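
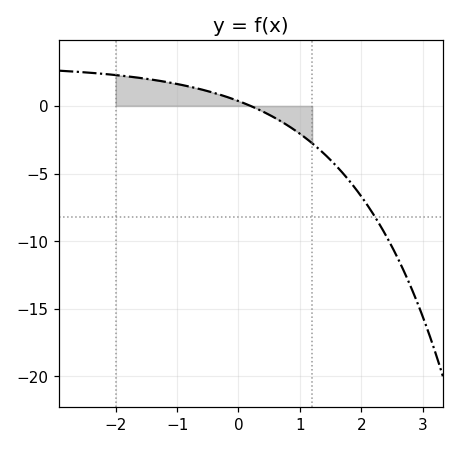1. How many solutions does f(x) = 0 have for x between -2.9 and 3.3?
1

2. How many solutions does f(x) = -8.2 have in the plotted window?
1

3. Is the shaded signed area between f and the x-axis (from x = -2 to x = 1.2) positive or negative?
positive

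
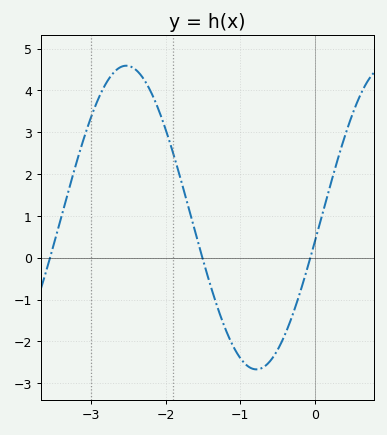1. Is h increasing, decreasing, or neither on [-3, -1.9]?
neither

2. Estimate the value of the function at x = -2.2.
3.97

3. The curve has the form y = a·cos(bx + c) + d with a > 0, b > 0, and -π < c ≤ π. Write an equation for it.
y = 3.63cos(1.8x - 1.73) + 0.96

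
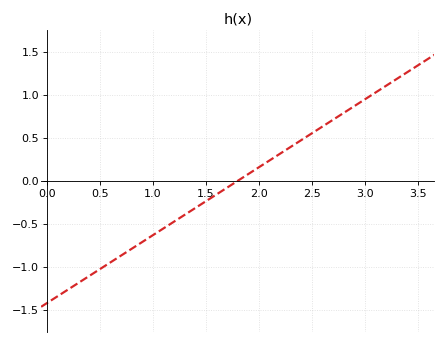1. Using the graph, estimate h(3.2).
1.1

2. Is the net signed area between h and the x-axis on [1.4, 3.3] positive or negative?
positive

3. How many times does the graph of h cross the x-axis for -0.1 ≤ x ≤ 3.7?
1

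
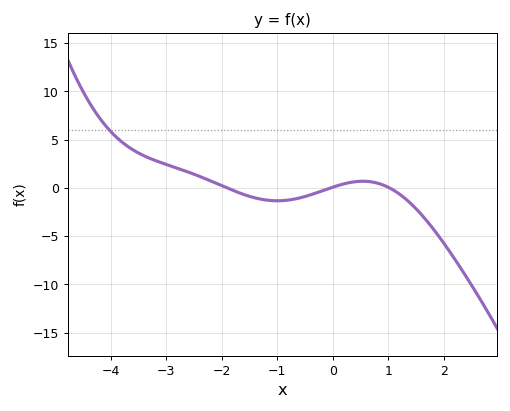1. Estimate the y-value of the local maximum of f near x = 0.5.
0.684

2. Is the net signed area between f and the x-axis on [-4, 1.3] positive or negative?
positive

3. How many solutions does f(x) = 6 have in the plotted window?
1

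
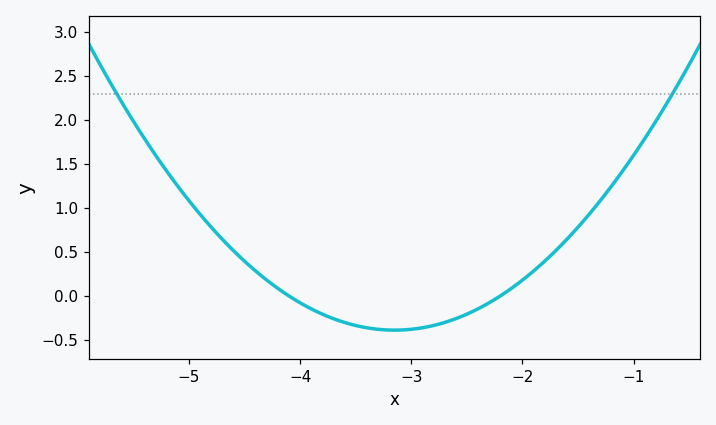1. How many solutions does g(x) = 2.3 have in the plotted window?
2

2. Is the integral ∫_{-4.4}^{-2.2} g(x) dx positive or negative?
negative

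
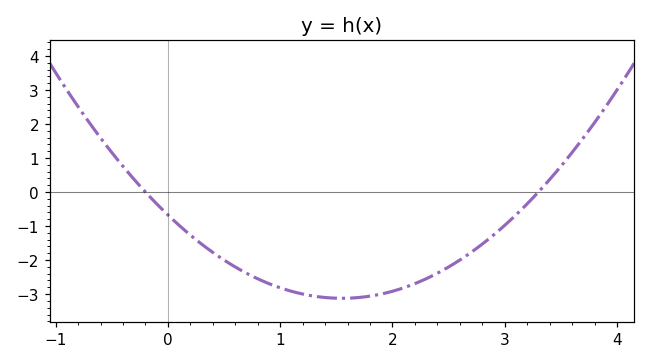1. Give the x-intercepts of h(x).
-0.2, 3.3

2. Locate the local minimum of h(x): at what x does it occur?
1.6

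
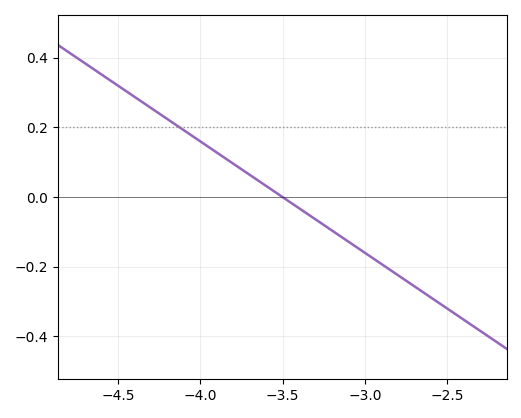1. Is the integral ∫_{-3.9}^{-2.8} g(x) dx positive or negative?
negative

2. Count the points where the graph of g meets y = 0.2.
1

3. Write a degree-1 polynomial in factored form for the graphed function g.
y = -0.32(x + 3.5)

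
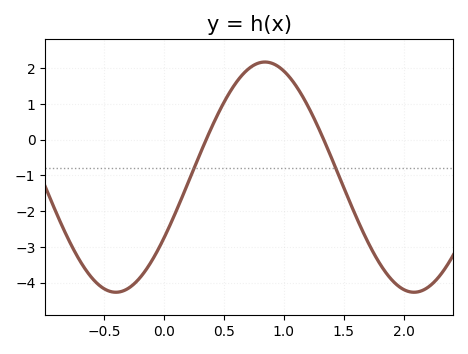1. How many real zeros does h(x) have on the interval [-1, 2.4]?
2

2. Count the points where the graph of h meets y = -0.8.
2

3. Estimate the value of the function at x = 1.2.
0.9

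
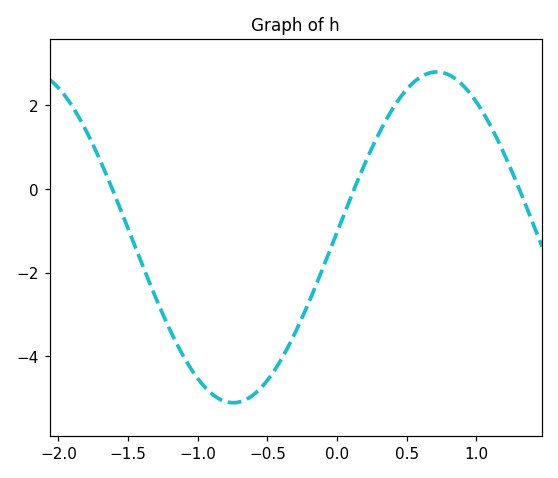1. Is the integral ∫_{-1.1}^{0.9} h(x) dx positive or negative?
negative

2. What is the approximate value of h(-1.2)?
-3.37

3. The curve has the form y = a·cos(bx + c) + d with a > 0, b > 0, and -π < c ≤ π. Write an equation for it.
y = 3.95cos(2.15x - 1.54) - 1.16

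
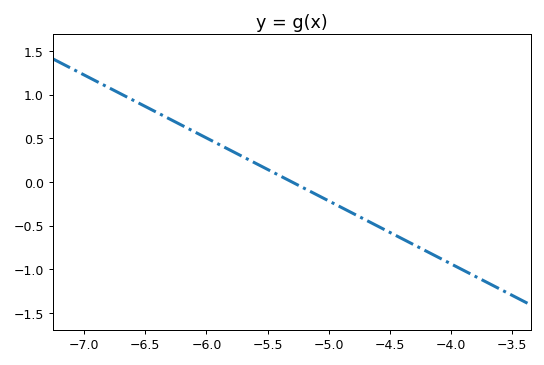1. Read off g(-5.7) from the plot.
0.3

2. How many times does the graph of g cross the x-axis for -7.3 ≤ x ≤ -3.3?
1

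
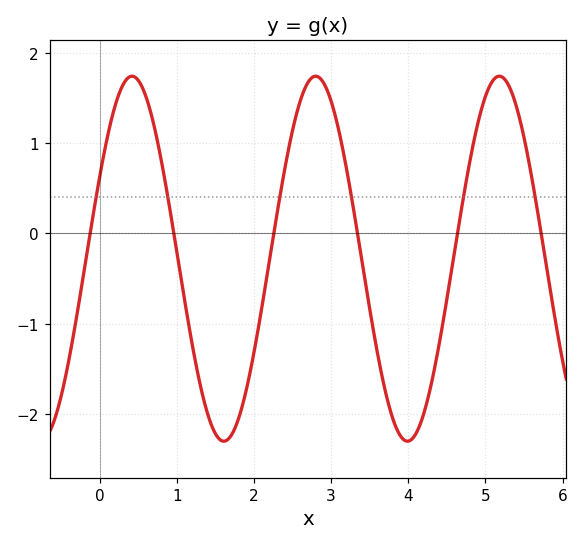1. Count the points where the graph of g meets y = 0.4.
6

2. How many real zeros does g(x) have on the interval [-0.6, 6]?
6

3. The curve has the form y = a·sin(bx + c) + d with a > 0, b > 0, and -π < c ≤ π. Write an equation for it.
y = 2.02sin(2.64x + 0.462) - 0.28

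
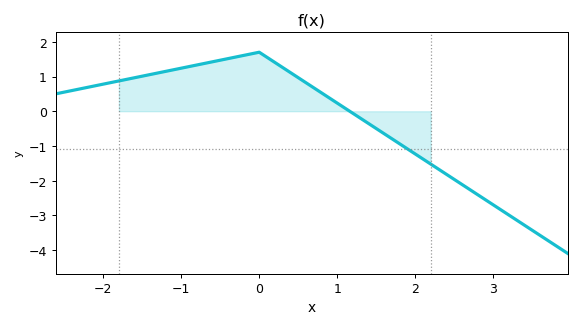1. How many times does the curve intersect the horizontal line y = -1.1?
1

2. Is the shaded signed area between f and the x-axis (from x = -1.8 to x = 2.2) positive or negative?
positive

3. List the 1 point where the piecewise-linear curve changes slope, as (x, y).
(0, 1.7)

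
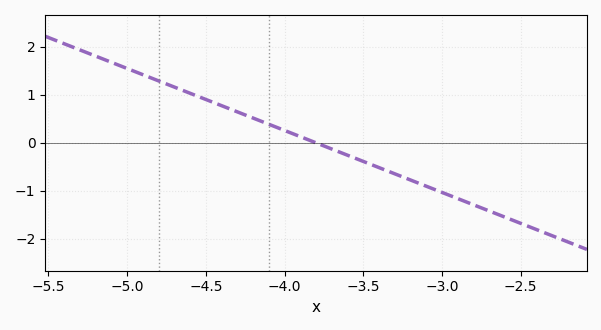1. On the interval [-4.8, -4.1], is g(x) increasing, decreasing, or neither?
decreasing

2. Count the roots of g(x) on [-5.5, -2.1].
1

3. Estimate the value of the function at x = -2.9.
-1.2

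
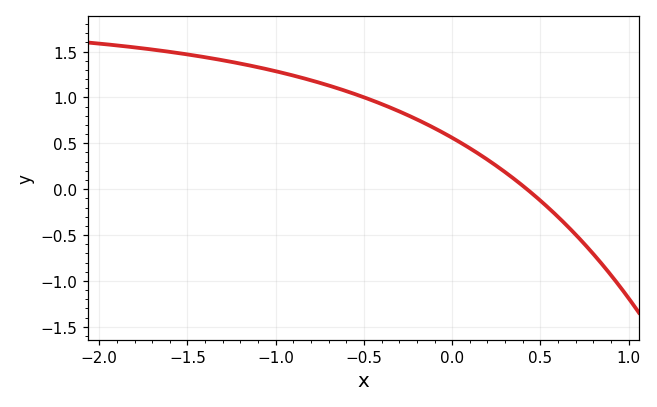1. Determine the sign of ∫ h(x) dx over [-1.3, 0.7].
positive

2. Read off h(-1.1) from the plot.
1.33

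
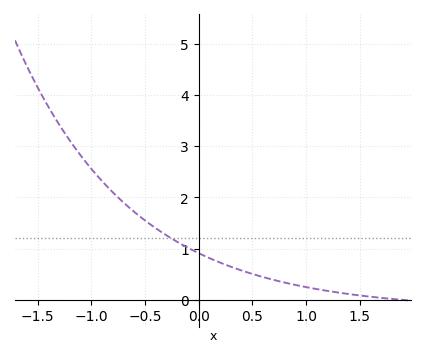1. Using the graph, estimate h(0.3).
0.6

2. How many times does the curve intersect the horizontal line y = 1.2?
1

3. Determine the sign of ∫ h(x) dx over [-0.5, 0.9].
positive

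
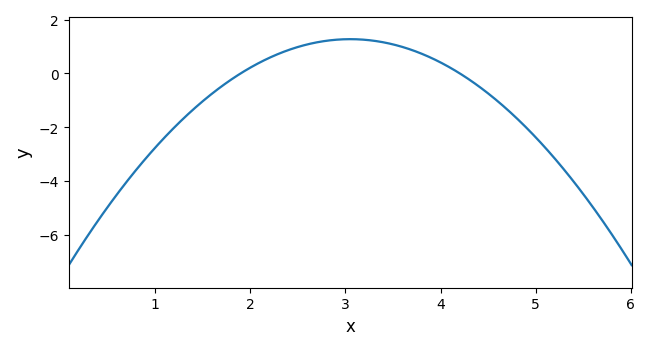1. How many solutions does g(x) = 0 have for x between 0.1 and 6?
2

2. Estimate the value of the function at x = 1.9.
0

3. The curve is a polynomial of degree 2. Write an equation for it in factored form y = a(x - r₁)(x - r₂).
y = -0.96(x - 1.9)(x - 4.2)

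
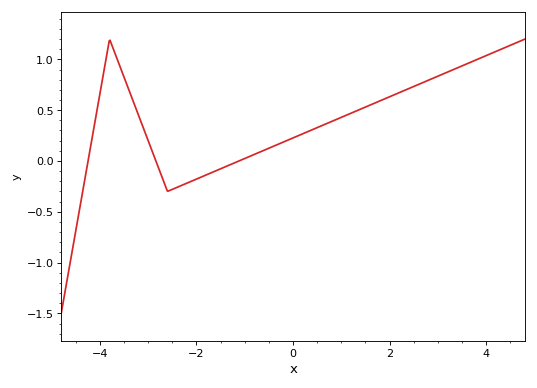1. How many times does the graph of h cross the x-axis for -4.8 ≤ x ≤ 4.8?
3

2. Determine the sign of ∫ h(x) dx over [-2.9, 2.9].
positive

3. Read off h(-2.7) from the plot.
-0.175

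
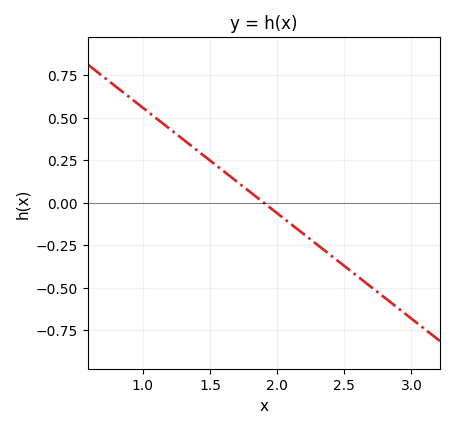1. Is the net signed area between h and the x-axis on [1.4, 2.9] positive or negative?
negative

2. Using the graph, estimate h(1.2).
0.434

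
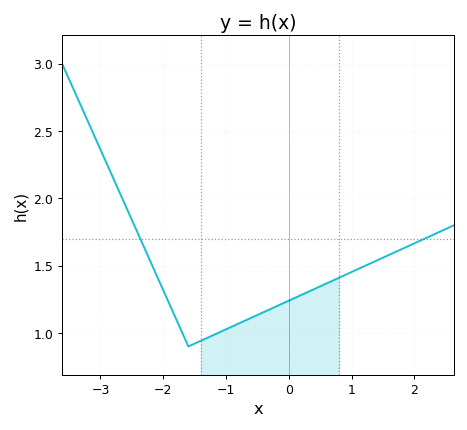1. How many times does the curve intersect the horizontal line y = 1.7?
2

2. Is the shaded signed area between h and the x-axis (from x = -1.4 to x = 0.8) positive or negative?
positive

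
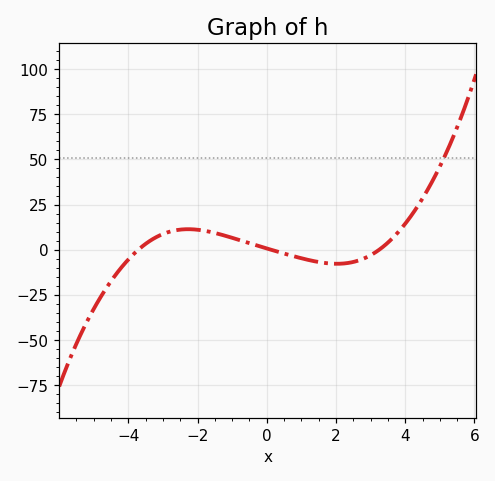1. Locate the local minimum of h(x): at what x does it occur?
2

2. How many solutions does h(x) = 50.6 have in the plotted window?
1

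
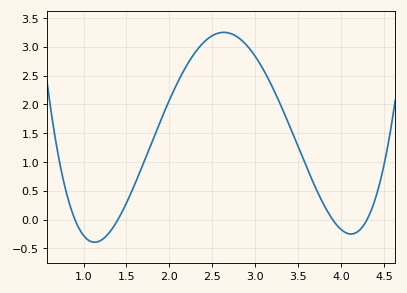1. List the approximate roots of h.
0.9, 1.4, 3.9, 4.3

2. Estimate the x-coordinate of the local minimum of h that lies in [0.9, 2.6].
1.13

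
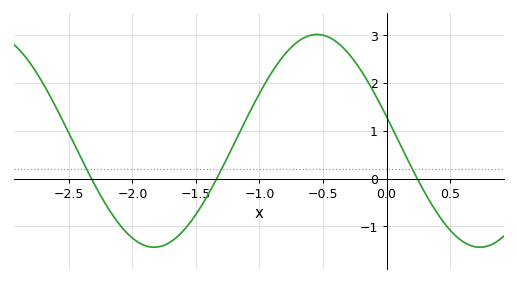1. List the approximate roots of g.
-2.32, -1.34, 0.242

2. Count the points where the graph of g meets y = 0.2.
3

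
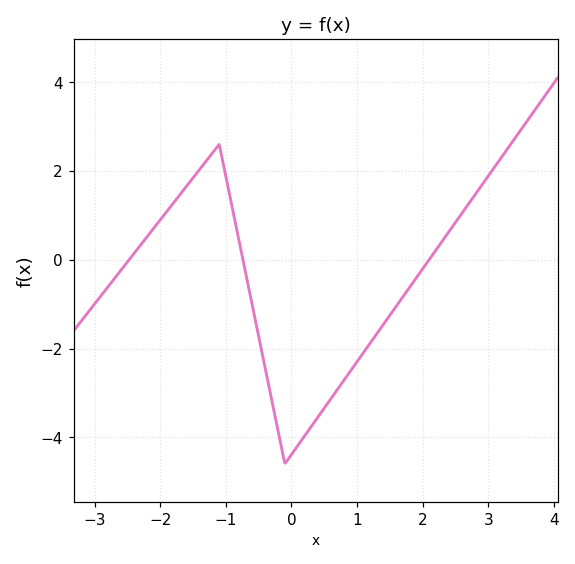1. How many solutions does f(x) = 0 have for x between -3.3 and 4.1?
3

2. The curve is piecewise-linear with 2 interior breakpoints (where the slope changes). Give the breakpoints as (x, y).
(-1.1, 2.6); (-0.1, -4.6)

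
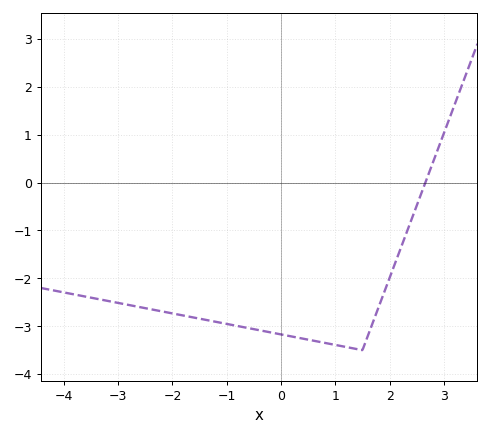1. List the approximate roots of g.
2.66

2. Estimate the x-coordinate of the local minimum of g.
1.5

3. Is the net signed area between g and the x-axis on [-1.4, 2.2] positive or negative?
negative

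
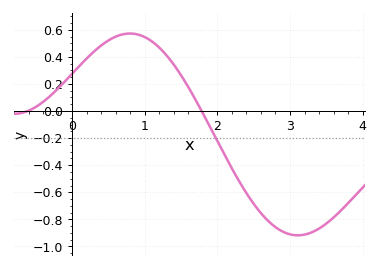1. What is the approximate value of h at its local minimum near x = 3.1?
-0.92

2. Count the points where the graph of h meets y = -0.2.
1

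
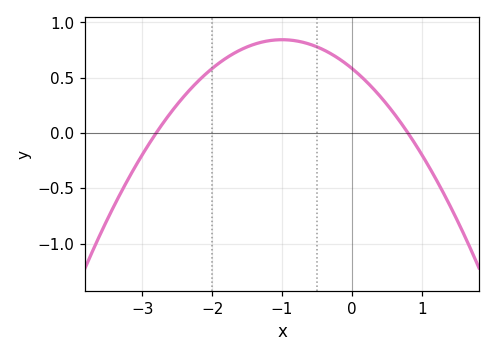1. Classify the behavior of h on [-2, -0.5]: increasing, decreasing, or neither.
neither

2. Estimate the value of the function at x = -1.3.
0.819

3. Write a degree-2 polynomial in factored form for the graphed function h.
y = -0.26(x + 2.8)(x - 0.8)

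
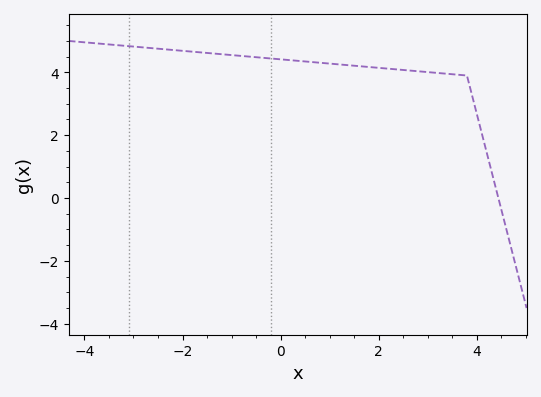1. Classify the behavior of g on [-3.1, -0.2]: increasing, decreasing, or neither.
decreasing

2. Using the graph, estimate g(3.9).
3.29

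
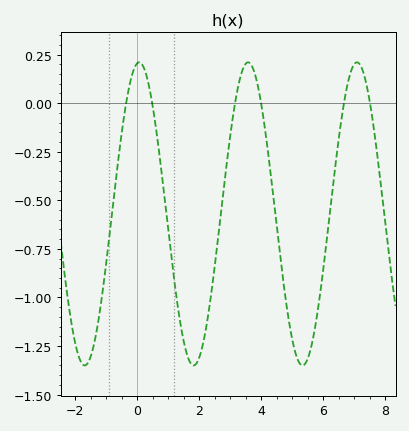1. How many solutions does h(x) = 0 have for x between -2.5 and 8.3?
6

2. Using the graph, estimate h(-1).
-0.82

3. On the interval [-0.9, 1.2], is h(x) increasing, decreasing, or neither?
neither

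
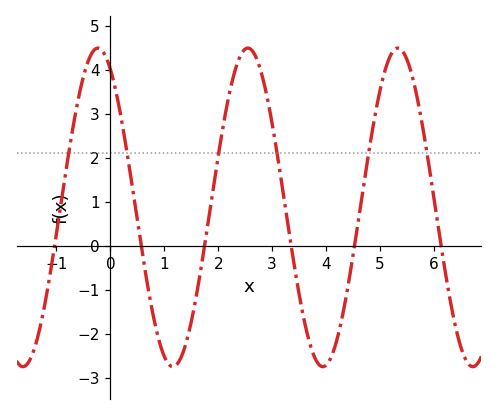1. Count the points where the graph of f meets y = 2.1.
6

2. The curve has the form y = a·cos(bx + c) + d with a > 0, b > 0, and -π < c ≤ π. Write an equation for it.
y = 3.62cos(2.26x + 0.52) + 0.87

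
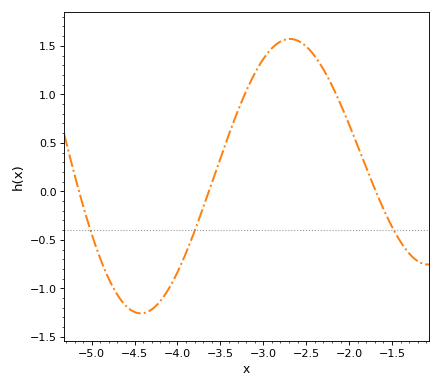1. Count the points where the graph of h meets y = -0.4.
3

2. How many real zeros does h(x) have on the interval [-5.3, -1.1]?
3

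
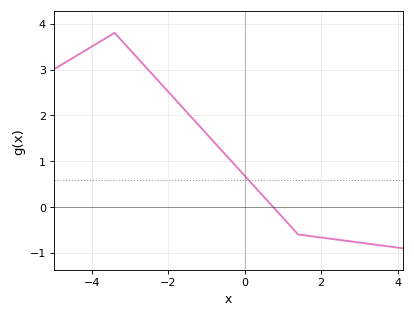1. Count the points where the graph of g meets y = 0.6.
1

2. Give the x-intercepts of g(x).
0.745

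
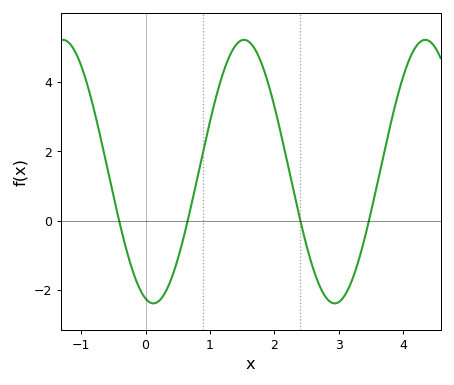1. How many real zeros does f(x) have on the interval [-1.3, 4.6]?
4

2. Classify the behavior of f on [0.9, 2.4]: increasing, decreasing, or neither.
neither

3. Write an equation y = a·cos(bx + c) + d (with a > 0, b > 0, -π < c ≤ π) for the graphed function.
y = 3.8cos(2.23x + 2.87) + 1.42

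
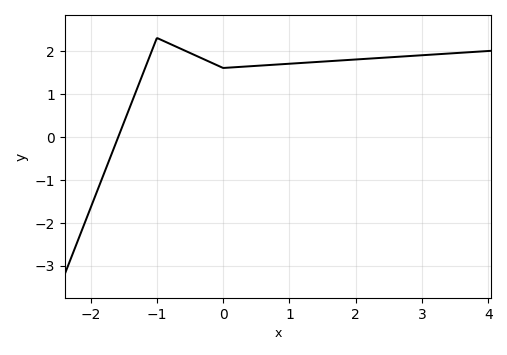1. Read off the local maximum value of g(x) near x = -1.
2.3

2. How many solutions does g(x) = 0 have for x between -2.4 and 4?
1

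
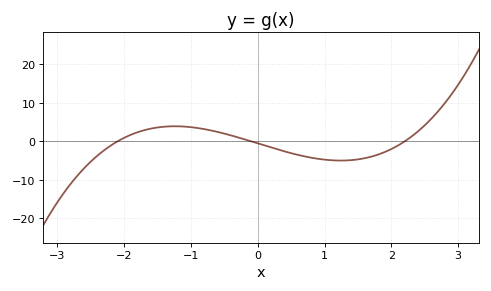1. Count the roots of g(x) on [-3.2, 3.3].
3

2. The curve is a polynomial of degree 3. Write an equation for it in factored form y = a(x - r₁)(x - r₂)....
y = 1.16(x + 2.1)(x + 0.1)(x - 2.2)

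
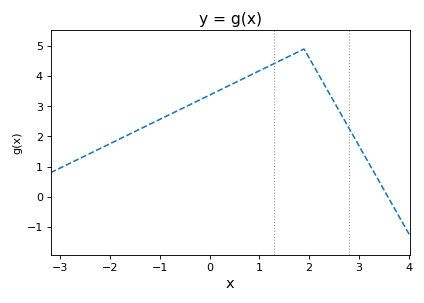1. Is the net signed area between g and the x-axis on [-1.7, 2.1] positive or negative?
positive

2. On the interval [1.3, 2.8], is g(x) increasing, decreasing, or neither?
neither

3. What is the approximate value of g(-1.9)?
1.8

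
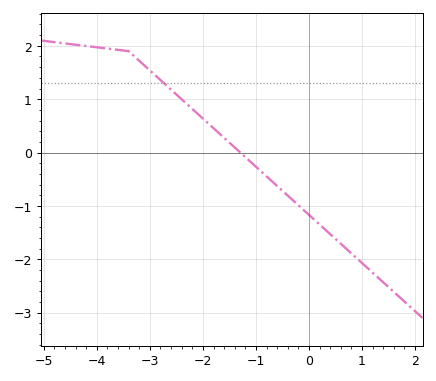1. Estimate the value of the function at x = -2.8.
1.36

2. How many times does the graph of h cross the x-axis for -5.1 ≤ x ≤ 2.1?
1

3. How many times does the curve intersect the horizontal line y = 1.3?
1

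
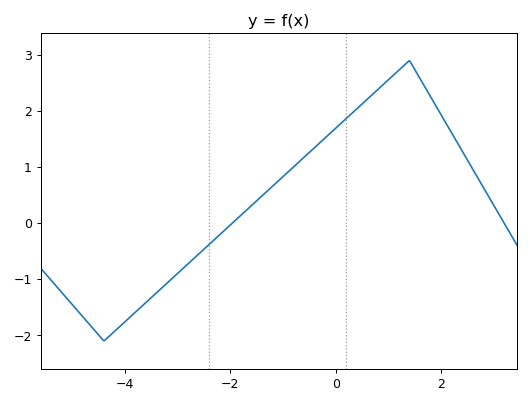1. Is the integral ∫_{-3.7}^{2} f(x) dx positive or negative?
positive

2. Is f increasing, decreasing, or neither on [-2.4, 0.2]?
increasing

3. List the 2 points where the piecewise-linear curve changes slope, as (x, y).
(-4.4, -2.1); (1.4, 2.9)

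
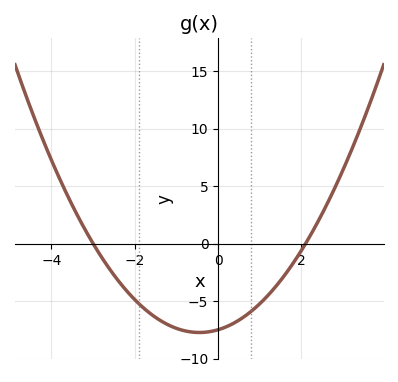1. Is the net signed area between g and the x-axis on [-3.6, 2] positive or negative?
negative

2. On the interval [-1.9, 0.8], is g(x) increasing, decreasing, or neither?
neither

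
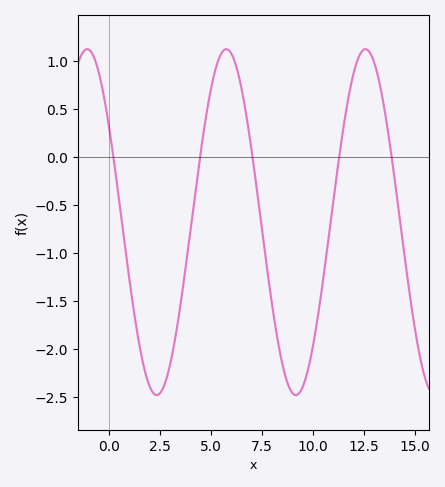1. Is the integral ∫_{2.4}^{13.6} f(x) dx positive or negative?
negative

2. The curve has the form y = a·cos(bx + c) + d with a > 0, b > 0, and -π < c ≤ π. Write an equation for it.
y = 1.8cos(0.92x + 0.992) - 0.68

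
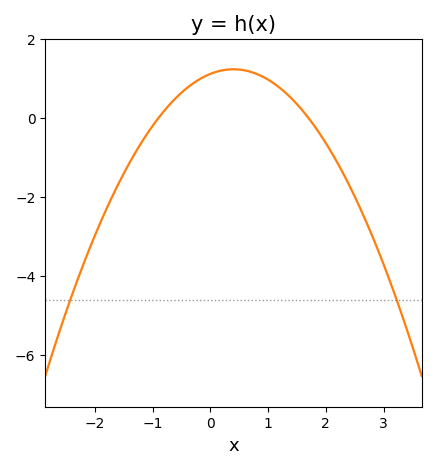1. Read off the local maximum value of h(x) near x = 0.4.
1.2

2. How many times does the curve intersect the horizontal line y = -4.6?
2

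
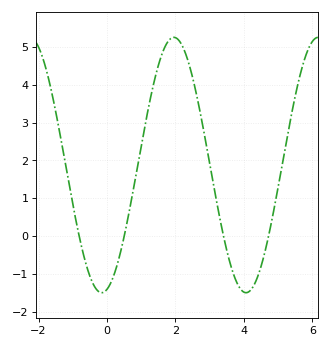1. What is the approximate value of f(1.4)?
4.2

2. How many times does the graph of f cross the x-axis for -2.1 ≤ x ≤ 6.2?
4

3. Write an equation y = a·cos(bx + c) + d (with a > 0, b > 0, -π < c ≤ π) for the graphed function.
y = 3.38cos(1.5x - 2.9) + 1.88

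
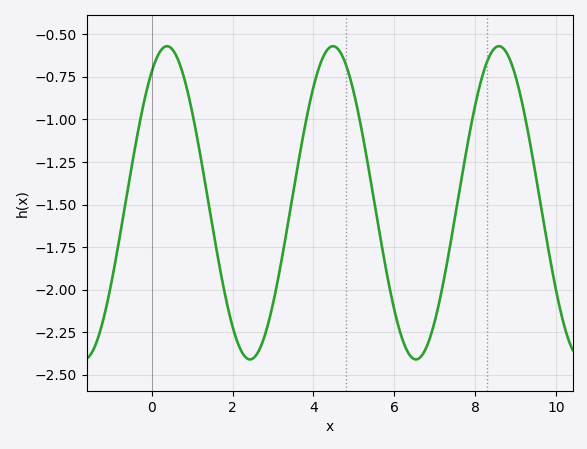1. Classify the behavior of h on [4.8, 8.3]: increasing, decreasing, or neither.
neither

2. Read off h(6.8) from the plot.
-2.34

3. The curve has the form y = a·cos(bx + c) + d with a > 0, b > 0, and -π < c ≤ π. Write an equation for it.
y = 0.92cos(1.53x - 0.58) - 1.49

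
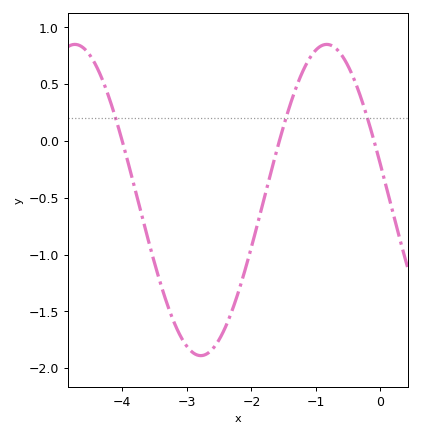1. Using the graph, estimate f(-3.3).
-1.45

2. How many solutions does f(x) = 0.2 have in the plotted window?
3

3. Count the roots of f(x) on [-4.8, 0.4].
3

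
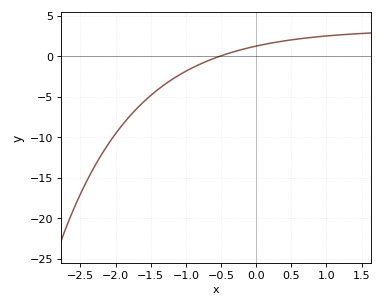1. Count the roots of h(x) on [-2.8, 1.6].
1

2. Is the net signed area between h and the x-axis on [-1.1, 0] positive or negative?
negative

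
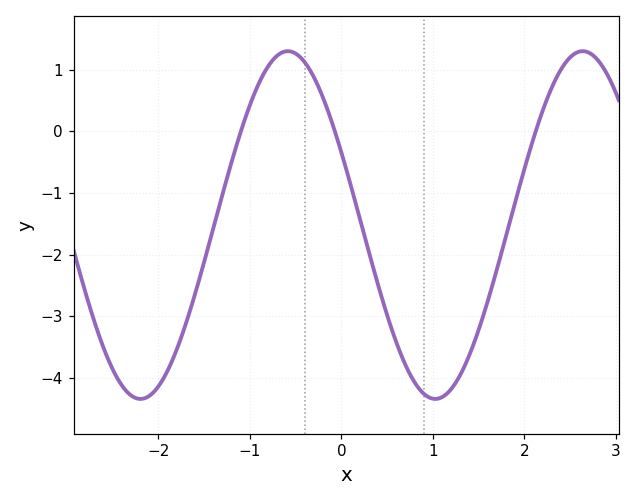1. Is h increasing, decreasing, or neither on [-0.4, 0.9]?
decreasing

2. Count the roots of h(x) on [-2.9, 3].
3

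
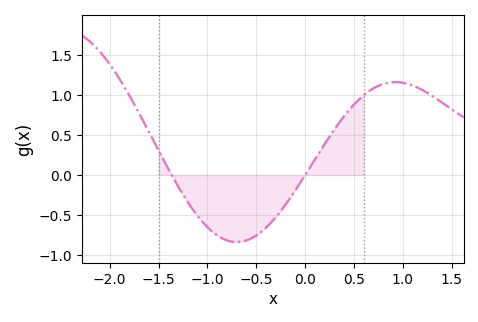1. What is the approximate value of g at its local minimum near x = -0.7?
-0.85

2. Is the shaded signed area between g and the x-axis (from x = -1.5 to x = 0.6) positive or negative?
negative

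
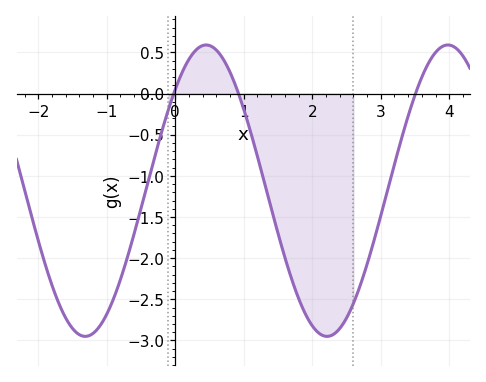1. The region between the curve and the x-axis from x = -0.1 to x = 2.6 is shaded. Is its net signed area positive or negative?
negative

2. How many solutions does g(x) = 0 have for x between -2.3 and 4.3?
3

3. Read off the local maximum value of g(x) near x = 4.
0.59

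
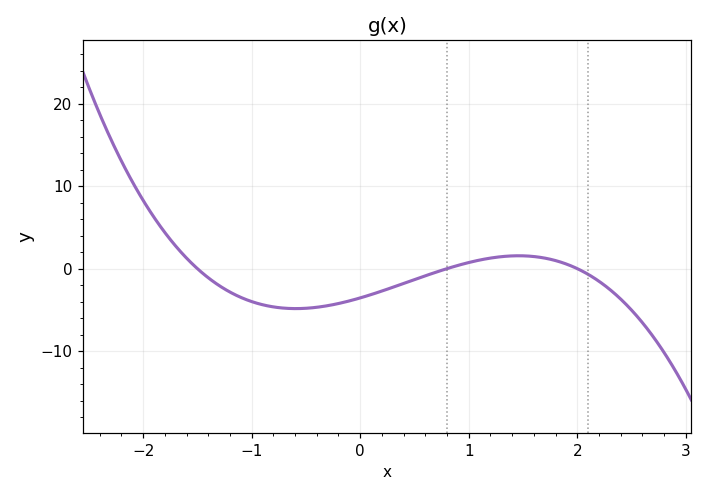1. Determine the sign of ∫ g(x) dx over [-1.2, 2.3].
negative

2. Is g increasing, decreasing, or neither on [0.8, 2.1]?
neither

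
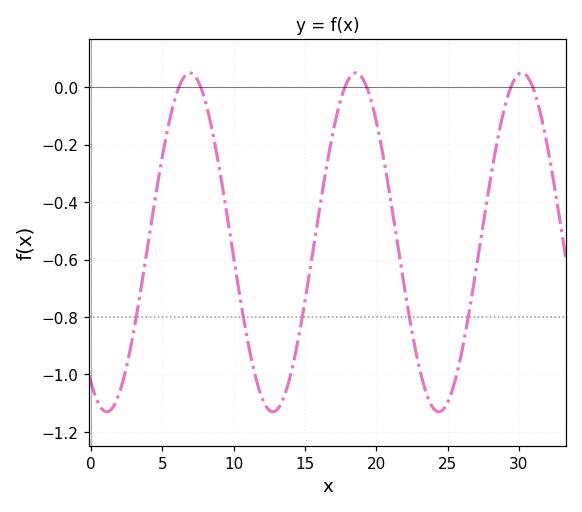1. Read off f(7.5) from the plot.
0.02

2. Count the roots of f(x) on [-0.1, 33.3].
6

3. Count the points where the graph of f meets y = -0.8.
5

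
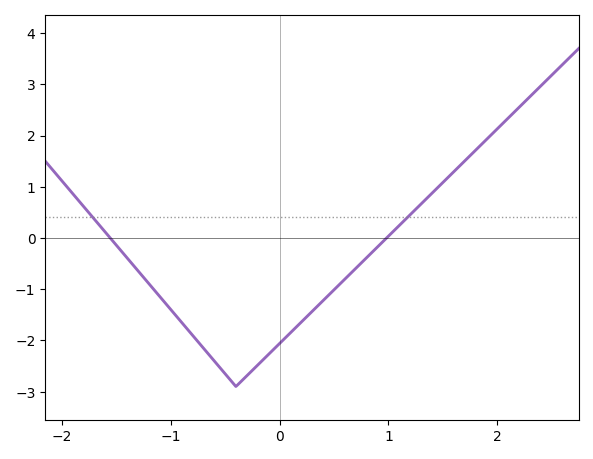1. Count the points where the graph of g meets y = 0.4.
2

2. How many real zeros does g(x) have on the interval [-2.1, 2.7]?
2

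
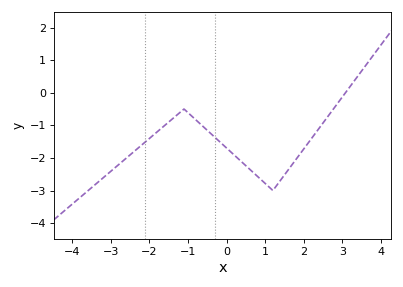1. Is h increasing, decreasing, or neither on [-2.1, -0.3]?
neither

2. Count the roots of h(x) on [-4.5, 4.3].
1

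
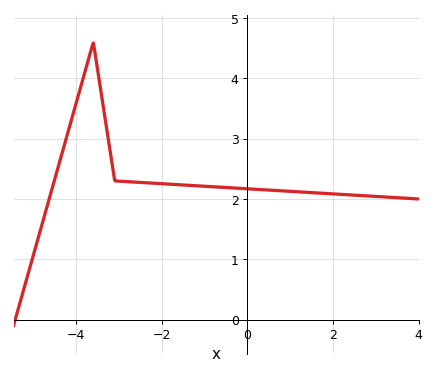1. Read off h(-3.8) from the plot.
4.1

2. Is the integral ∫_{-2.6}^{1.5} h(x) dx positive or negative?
positive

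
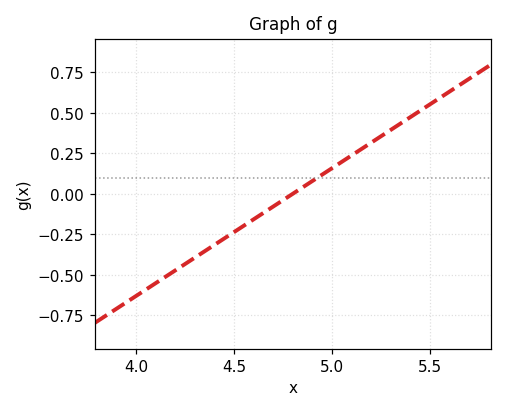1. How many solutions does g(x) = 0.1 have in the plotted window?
1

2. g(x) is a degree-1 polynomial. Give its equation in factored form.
y = 0.79(x - 4.8)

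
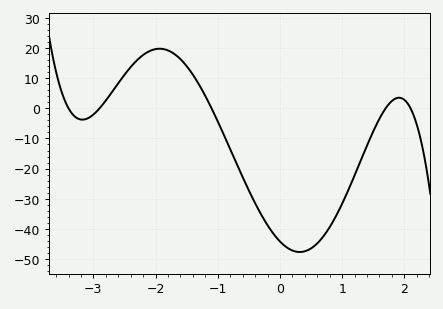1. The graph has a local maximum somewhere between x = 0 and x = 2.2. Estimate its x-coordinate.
1.9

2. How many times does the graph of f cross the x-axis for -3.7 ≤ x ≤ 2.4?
5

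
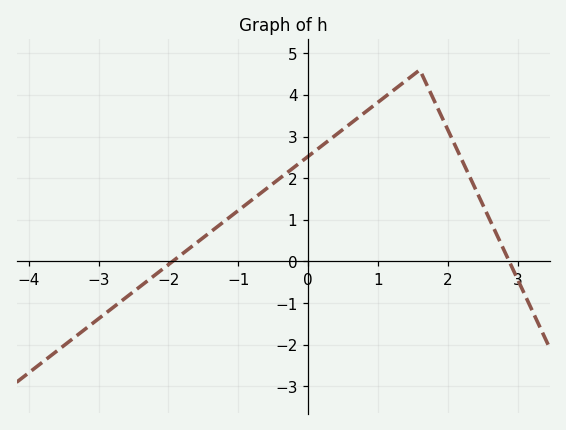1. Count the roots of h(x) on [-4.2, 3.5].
2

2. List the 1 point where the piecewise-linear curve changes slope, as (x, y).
(1.6, 4.6)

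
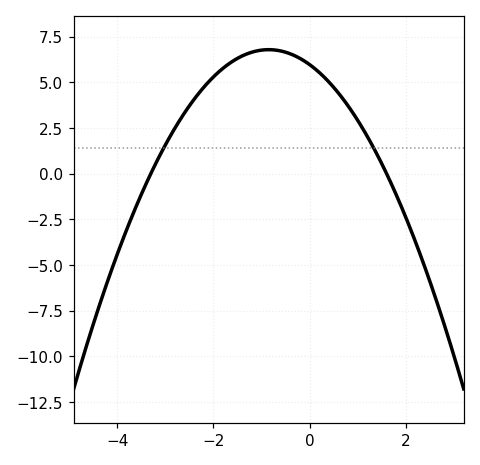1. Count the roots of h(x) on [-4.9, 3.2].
2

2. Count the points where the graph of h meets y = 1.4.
2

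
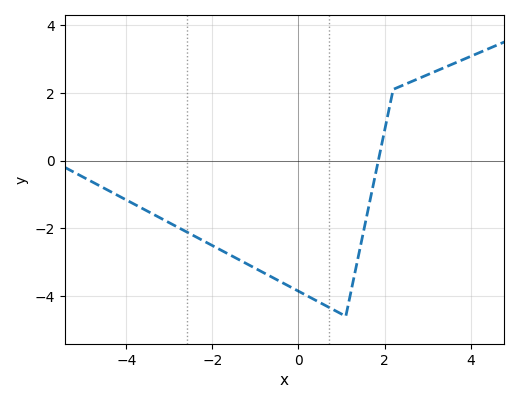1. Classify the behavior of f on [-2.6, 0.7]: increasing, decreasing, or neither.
decreasing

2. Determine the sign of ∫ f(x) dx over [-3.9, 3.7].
negative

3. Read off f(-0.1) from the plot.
-3.79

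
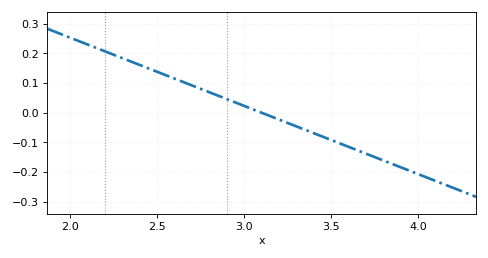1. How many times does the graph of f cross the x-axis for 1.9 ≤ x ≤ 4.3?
1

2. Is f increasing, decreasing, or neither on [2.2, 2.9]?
decreasing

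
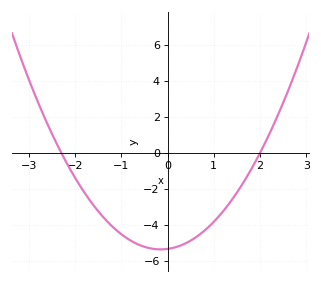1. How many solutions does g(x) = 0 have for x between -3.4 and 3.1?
2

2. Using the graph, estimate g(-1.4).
-3.6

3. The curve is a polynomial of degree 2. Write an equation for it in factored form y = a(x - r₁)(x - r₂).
y = 1.16(x + 2.3)(x - 2)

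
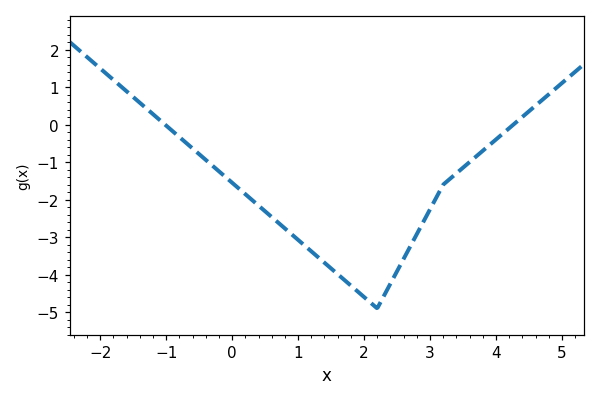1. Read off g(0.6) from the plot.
-2.5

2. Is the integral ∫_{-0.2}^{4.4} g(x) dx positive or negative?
negative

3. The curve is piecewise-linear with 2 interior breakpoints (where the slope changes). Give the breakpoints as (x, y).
(2.2, -4.9); (3.2, -1.6)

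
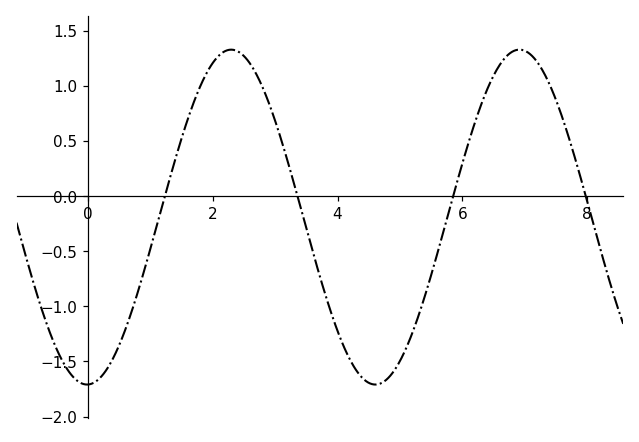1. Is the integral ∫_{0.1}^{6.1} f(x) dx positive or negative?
negative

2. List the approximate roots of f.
1.23, 3.36, 5.85, 7.98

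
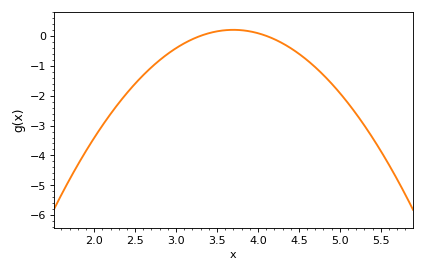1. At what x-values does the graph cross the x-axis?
3.3, 4.1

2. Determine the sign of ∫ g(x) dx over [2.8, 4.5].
negative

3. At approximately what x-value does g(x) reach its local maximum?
3.7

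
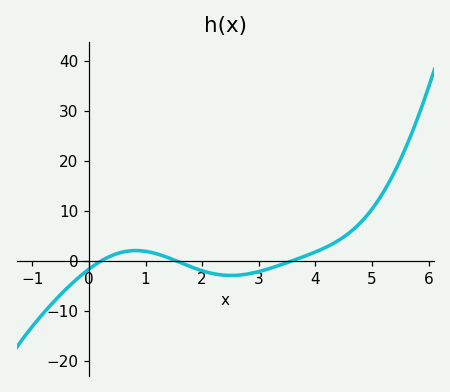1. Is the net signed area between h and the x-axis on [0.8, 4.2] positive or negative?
negative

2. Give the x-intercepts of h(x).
0.22, 1.54, 3.59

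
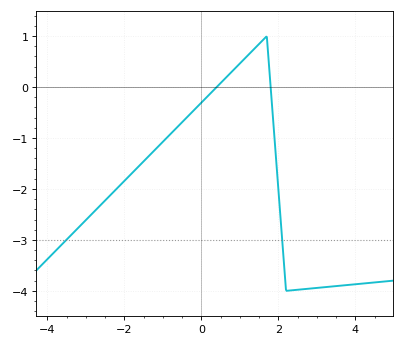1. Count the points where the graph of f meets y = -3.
2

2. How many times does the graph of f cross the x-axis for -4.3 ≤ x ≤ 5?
2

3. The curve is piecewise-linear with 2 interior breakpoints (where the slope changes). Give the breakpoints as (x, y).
(1.7, 1); (2.2, -4)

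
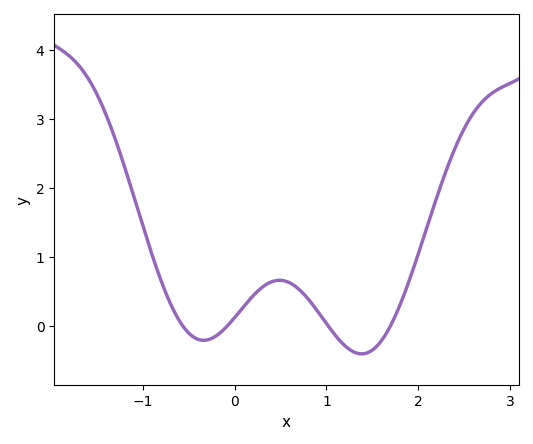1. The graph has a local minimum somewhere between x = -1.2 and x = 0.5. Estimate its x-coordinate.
-0.34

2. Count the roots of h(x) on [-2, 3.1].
4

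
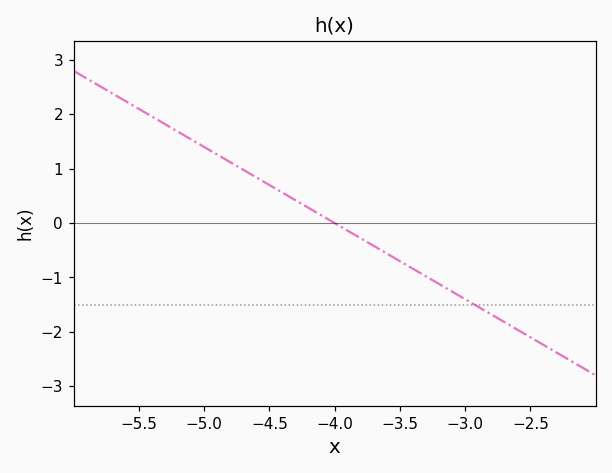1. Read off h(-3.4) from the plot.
-0.84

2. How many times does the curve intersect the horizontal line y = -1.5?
1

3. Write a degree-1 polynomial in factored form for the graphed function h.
y = -1.4(x + 4)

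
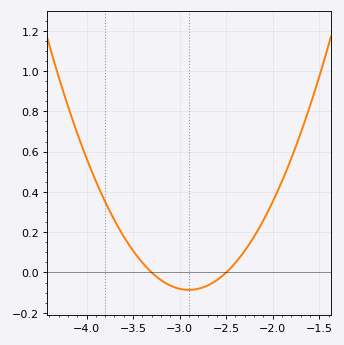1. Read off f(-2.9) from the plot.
-0.08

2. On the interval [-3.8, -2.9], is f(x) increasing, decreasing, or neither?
decreasing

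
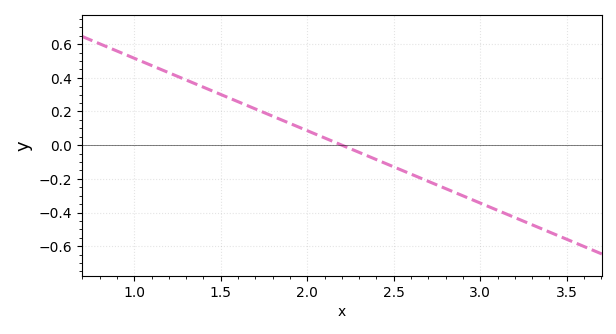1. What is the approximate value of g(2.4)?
-0.086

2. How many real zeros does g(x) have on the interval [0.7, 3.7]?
1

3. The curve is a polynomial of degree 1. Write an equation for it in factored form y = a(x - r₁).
y = -0.43(x - 2.2)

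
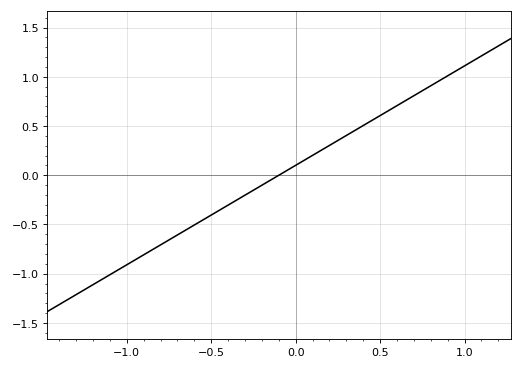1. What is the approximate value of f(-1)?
-0.9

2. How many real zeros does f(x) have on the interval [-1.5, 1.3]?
1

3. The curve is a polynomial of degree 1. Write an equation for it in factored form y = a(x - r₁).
y = 1.01(x + 0.1)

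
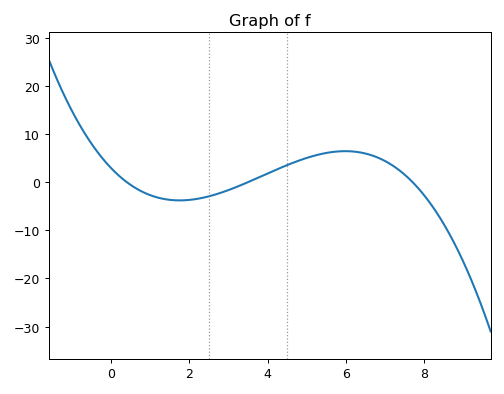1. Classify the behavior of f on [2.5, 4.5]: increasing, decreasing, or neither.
increasing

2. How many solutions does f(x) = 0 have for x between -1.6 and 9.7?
3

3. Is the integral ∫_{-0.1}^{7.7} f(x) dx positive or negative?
positive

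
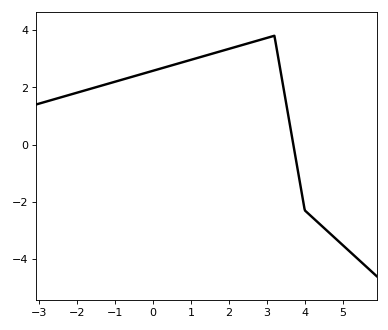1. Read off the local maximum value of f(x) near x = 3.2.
3.8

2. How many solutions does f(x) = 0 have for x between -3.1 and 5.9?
1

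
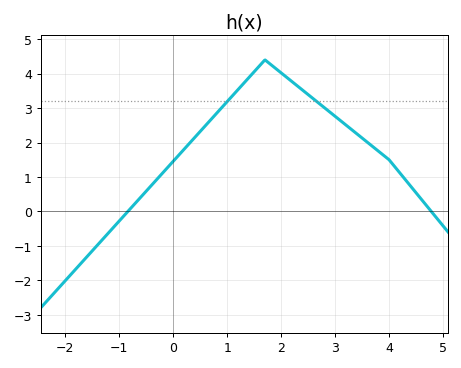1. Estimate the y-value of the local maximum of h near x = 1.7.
4.4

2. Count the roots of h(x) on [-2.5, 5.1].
2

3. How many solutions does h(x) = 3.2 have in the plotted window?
2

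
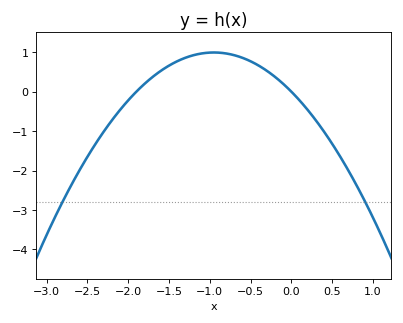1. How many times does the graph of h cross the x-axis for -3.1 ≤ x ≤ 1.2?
2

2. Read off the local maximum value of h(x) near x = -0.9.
0.993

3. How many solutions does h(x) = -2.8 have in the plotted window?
2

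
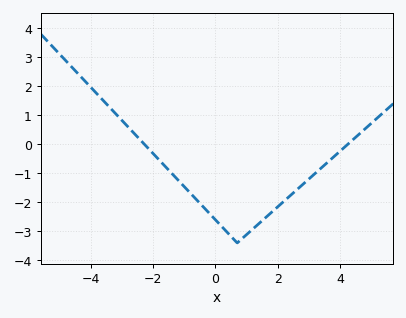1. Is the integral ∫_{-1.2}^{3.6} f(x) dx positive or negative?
negative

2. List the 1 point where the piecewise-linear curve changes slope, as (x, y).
(0.7, -3.4)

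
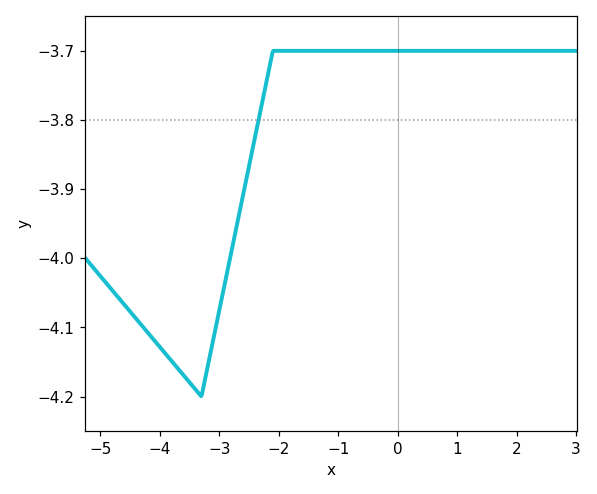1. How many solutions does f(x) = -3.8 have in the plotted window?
1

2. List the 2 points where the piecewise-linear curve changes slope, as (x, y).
(-3.3, -4.2); (-2.1, -3.7)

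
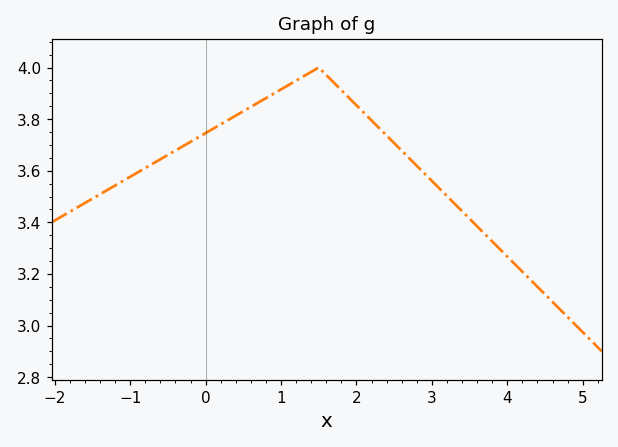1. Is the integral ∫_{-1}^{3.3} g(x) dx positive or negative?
positive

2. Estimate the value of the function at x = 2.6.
3.68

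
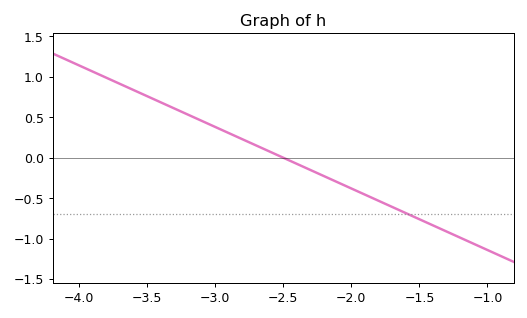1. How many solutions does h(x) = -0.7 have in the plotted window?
1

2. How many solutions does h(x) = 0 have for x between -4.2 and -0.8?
1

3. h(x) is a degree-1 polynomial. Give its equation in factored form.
y = -0.76(x + 2.5)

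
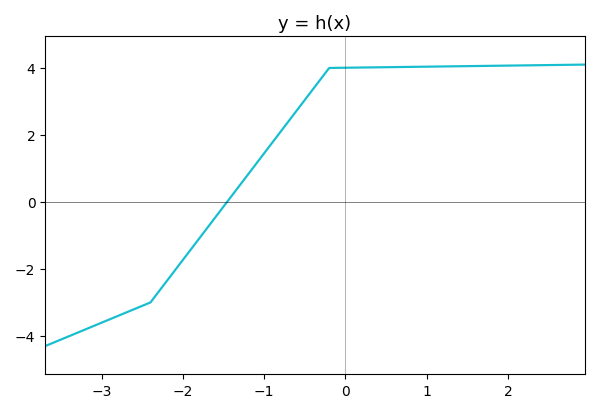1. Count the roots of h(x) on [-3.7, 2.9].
1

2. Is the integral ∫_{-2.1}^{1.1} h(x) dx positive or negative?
positive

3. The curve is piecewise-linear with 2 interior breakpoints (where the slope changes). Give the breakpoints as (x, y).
(-2.4, -3); (-0.2, 4)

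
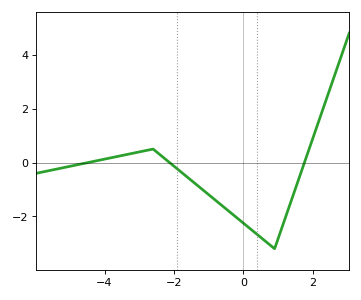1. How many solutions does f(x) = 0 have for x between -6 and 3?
3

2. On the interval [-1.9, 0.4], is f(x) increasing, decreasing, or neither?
decreasing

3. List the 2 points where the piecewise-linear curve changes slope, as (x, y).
(-2.6, 0.5); (0.9, -3.2)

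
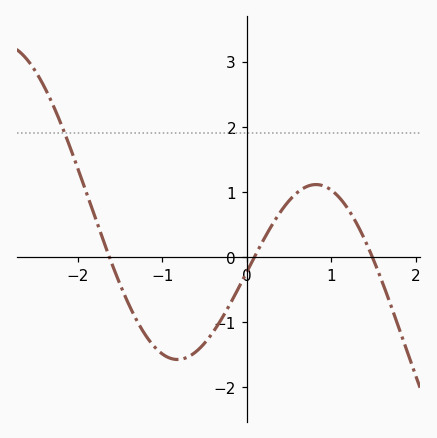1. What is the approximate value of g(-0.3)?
-0.956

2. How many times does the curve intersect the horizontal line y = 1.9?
1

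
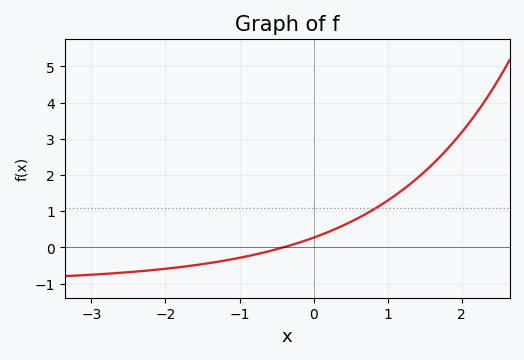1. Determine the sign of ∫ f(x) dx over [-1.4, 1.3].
positive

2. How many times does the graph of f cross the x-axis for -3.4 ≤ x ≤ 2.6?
1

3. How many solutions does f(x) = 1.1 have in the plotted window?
1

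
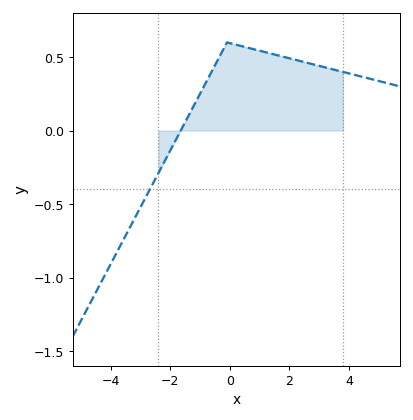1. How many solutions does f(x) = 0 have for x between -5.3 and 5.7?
1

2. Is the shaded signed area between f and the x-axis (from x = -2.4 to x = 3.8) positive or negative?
positive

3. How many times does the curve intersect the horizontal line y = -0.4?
1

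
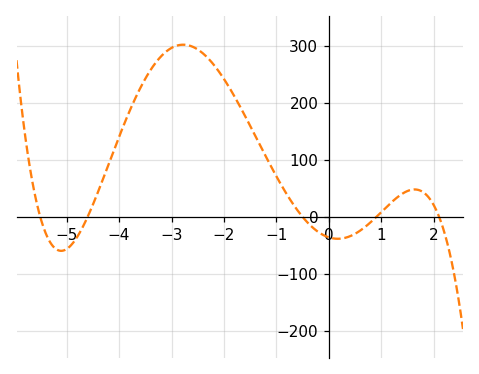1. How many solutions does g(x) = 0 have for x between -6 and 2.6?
5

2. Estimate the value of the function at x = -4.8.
-40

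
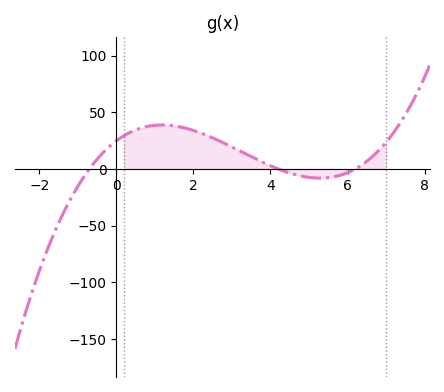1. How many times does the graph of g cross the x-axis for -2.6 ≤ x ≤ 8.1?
3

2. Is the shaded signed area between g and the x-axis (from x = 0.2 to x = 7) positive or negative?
positive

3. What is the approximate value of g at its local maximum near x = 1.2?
40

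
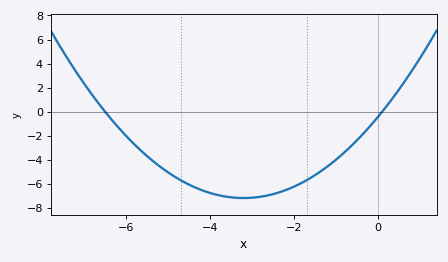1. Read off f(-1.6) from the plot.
-5.4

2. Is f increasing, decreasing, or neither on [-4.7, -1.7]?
neither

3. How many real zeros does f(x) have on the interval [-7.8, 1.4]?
2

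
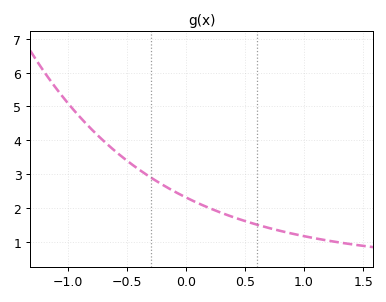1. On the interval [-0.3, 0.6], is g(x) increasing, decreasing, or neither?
decreasing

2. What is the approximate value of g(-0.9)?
4.7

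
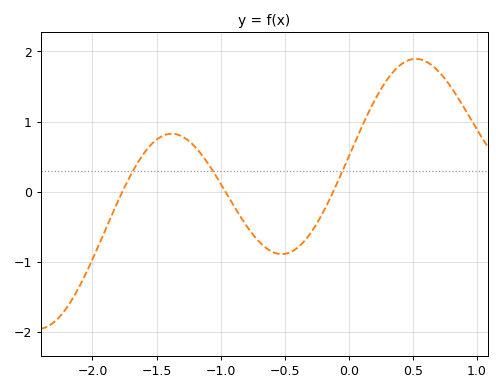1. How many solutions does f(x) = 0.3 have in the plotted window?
3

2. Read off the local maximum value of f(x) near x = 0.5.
1.89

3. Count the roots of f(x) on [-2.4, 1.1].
3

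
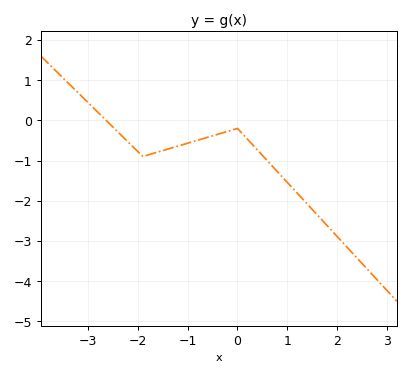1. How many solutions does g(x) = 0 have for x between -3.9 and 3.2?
1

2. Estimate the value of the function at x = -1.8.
-0.863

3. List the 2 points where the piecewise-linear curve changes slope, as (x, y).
(-1.9, -0.9); (0, -0.2)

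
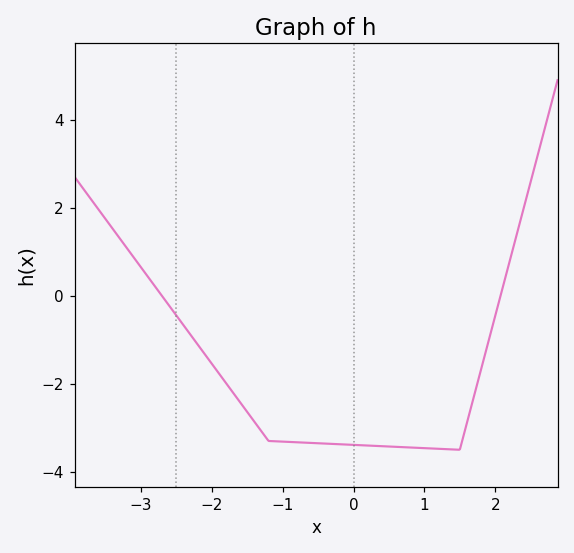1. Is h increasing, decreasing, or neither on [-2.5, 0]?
decreasing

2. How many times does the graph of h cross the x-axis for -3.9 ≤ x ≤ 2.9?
2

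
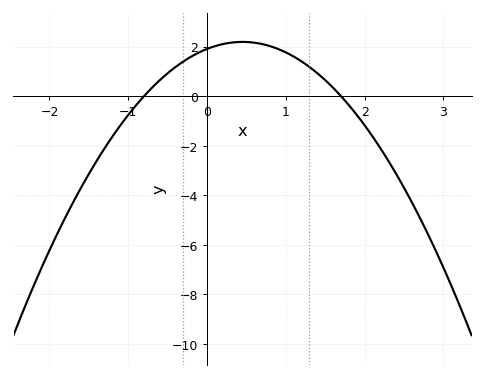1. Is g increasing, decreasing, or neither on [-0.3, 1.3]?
neither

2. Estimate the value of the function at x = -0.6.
0.6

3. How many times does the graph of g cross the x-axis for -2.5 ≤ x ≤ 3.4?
2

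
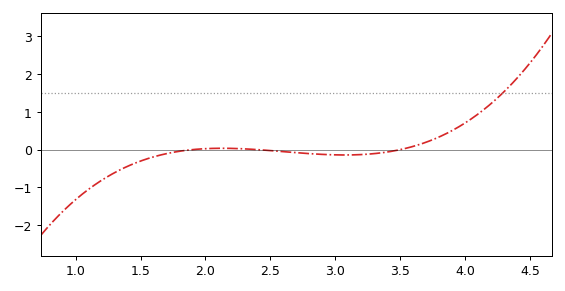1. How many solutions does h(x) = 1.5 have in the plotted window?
1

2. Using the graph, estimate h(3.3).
-0.106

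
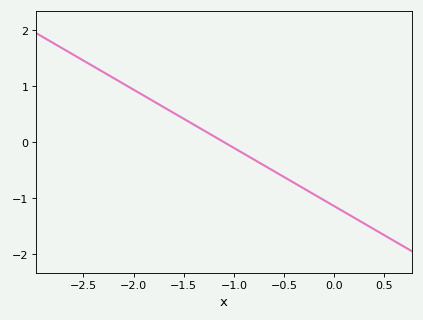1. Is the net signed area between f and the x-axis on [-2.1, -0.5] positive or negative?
positive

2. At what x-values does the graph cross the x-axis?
-1.1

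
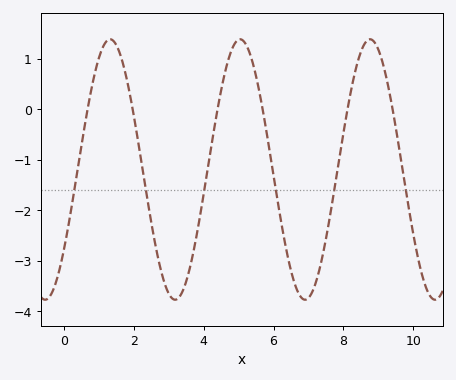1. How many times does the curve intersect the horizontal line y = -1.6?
6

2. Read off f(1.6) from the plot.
1.12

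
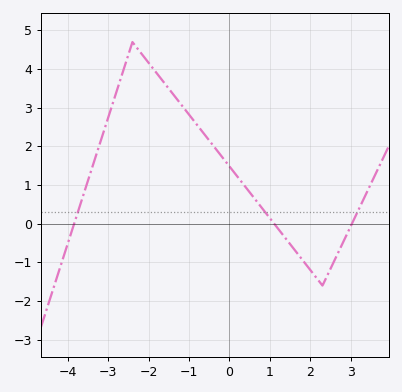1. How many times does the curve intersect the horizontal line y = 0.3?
3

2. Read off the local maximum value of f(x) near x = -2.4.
4.7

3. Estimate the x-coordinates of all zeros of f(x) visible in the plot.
-3.8, 1.2, 3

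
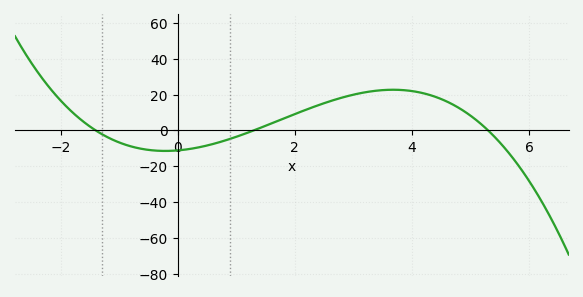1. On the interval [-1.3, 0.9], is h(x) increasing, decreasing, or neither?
neither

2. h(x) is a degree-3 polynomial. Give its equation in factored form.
y = -1.16(x + 1.4)(x - 1.3)(x - 5.3)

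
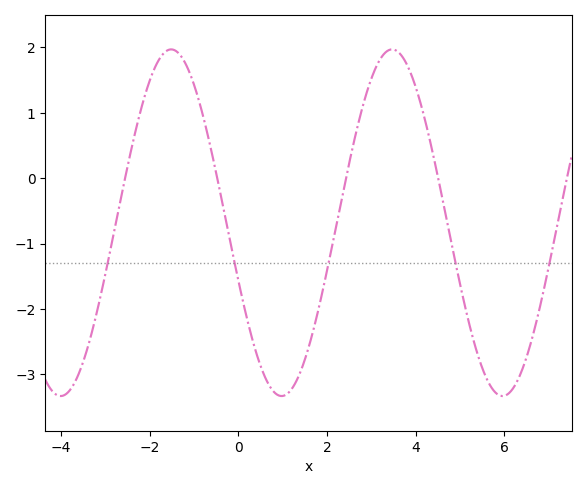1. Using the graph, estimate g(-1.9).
1.67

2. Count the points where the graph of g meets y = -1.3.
5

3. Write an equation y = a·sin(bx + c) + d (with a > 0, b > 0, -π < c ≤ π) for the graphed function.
y = 2.65sin(1.26x - 2.8) - 0.68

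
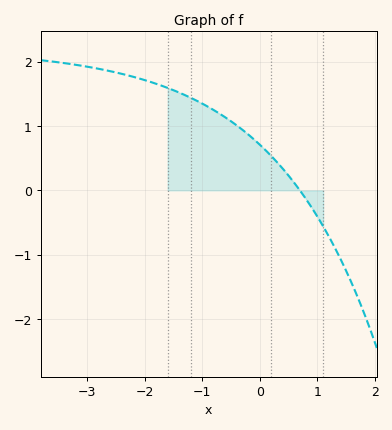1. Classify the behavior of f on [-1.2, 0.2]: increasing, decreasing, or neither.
decreasing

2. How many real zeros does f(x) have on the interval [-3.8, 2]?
1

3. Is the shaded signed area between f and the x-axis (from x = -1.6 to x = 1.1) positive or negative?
positive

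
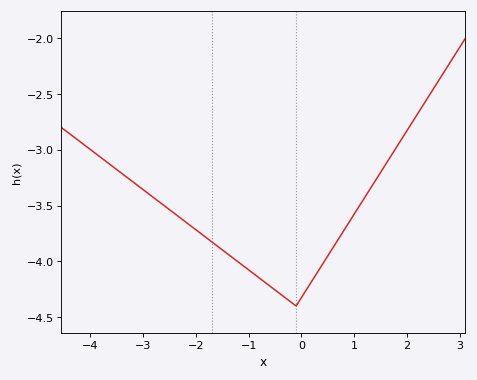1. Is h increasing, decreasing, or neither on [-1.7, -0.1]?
decreasing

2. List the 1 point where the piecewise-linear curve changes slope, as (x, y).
(-0.1, -4.4)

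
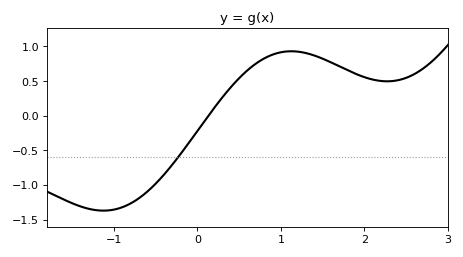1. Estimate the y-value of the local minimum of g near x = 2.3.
0.497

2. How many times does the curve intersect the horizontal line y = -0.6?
1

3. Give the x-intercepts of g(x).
0.132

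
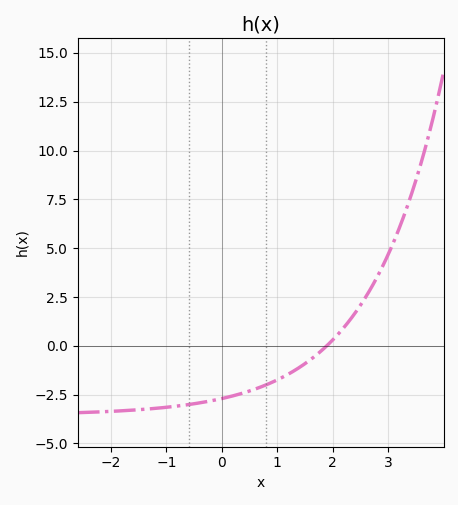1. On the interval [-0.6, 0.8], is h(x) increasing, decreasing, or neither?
increasing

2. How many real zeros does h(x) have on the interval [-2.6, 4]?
1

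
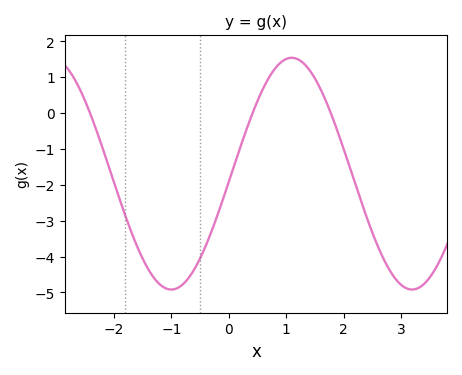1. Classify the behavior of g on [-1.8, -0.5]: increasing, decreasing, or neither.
neither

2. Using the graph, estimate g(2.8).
-4.39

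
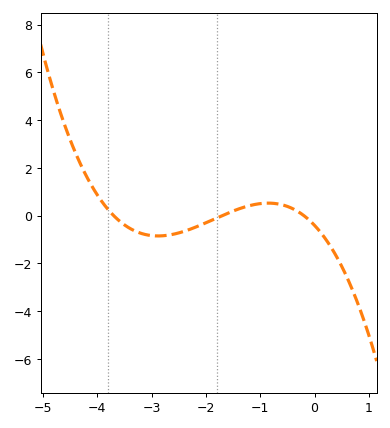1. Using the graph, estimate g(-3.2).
-0.743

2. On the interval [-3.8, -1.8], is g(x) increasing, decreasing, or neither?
neither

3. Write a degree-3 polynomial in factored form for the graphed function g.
y = -0.33(x + 3.7)(x + 1.7)(x + 0.2)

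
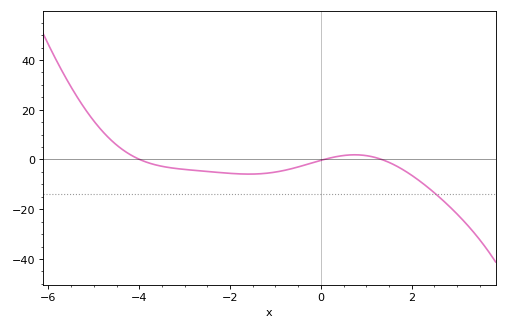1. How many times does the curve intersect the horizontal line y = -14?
1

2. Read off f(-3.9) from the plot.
-0.666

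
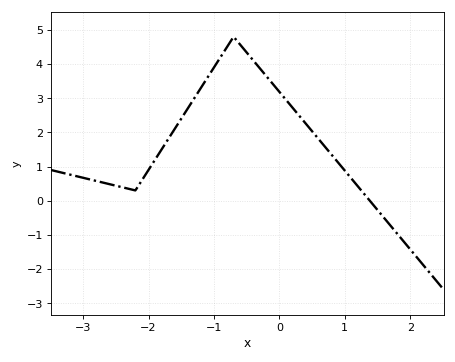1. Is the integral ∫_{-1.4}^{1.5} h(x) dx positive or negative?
positive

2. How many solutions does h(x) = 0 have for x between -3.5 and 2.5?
1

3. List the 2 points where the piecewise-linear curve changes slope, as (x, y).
(-2.2, 0.3); (-0.7, 4.8)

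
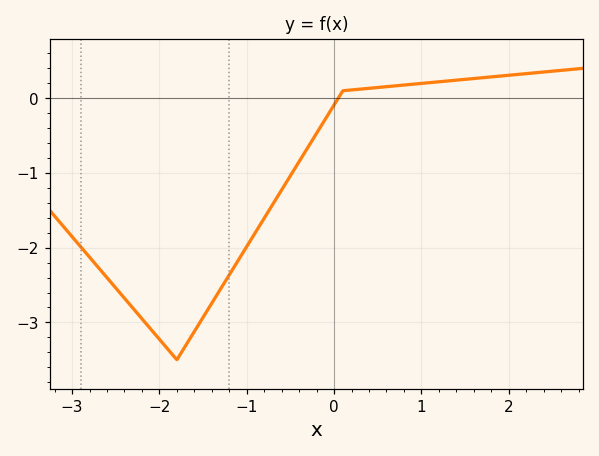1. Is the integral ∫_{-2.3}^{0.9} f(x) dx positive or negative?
negative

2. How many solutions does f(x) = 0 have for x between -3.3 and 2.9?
1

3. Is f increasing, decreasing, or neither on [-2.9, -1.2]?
neither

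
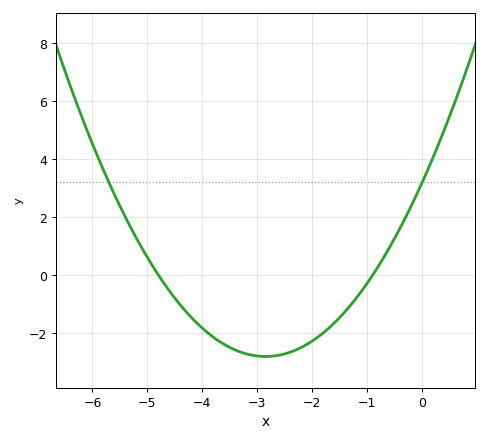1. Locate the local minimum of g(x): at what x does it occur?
-2.8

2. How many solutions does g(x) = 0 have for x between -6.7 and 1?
2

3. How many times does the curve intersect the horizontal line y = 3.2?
2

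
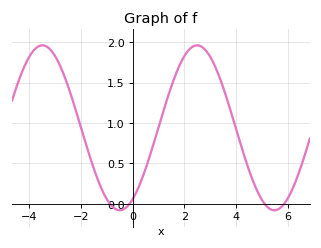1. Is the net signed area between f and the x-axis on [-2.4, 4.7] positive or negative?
positive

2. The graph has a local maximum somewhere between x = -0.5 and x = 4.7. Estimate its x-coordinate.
2.4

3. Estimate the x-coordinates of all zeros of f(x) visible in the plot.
-0.8, -0.2, 5.2, 5.8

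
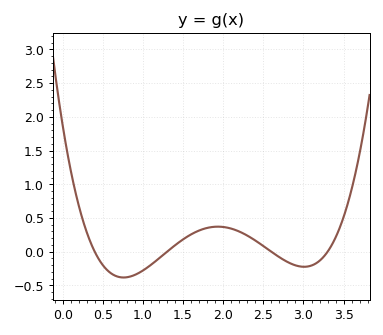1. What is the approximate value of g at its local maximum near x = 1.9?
0.35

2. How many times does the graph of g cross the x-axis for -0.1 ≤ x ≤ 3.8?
4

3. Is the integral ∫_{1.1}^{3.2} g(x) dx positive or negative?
positive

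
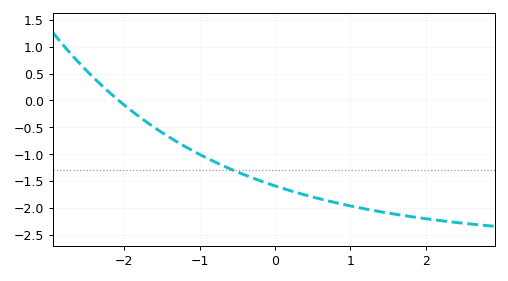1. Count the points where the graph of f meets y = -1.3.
1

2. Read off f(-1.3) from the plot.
-0.75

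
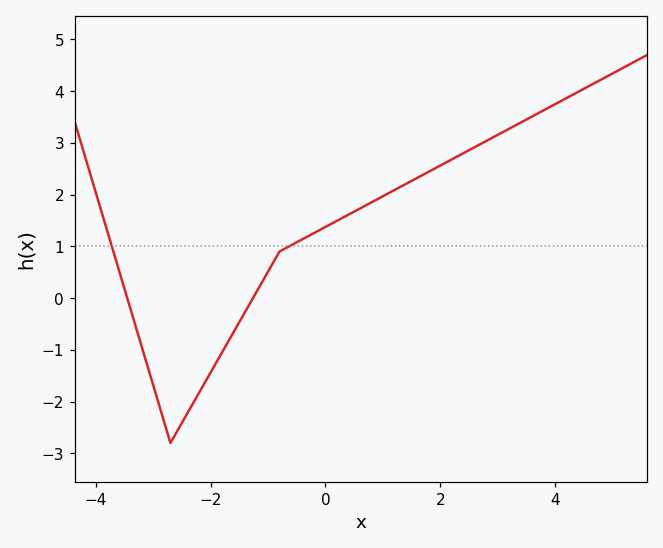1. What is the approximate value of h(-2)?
-1.4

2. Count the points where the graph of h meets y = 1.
2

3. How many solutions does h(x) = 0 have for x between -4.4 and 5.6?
2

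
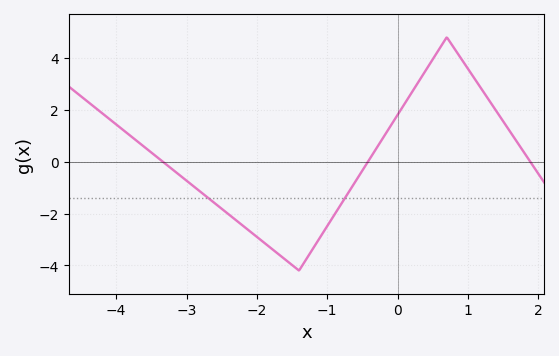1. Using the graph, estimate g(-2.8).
-1.17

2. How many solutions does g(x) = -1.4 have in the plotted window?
2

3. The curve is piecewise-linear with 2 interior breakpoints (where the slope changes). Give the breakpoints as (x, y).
(-1.4, -4.2); (0.7, 4.8)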